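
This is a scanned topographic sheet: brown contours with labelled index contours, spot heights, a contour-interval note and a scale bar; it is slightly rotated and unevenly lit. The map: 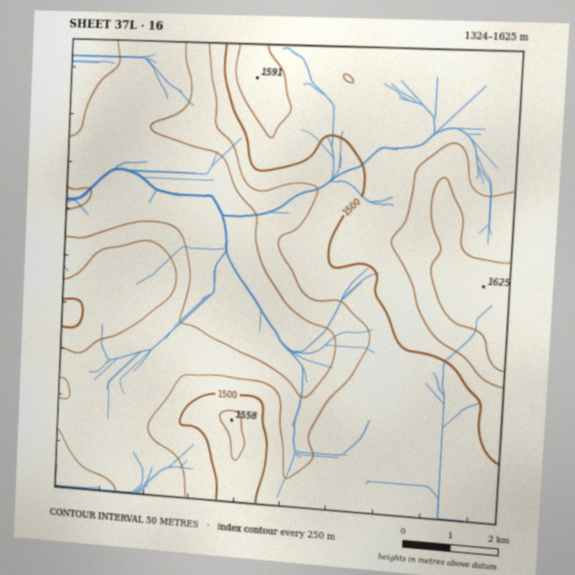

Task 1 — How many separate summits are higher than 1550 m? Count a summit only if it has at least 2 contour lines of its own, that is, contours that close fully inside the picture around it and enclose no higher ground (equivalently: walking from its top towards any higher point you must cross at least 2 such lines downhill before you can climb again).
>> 0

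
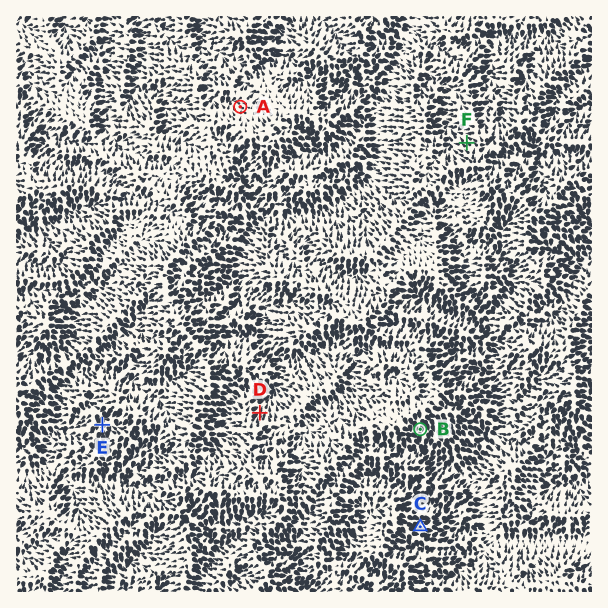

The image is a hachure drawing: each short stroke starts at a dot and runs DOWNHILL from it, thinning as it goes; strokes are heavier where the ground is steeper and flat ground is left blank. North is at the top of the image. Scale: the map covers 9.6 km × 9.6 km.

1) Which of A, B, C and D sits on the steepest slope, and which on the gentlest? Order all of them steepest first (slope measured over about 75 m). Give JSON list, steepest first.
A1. ["B", "C", "D", "A"]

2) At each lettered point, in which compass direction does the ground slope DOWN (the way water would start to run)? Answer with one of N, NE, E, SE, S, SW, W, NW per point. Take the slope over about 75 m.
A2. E SW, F NW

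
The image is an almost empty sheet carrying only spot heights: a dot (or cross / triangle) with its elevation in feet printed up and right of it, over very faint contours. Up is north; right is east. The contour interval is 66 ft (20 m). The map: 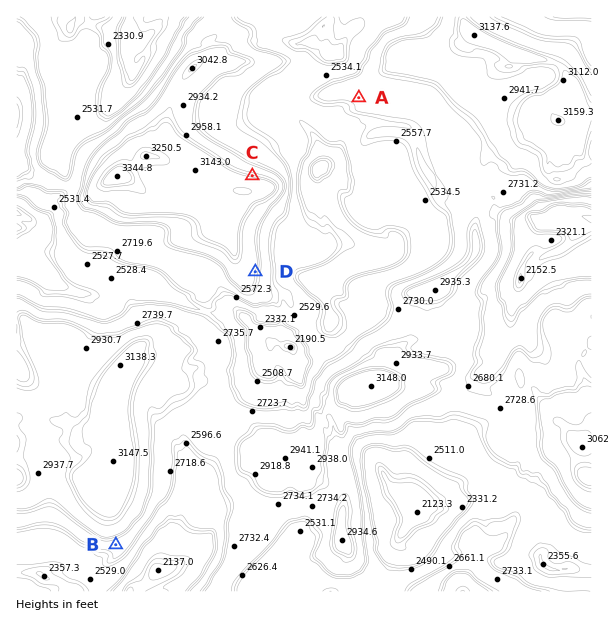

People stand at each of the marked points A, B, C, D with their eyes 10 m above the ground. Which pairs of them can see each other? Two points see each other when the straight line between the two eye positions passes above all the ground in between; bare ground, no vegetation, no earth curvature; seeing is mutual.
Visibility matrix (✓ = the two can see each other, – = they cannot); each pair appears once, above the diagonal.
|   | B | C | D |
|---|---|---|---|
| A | – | ✓ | ✓ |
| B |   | – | – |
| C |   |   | – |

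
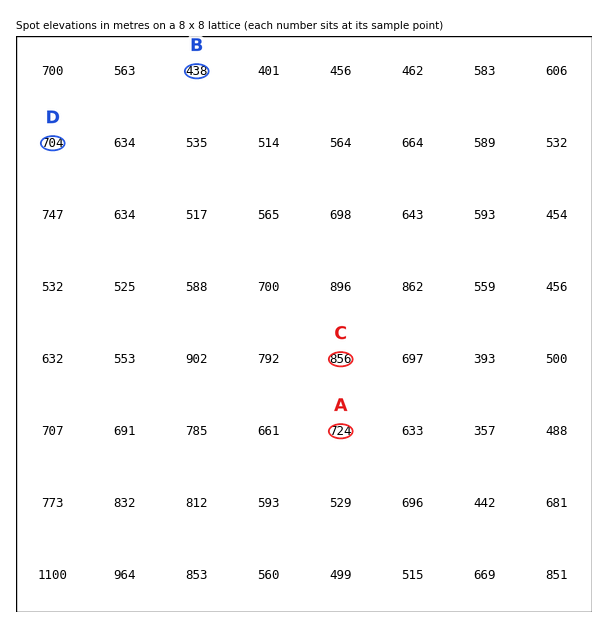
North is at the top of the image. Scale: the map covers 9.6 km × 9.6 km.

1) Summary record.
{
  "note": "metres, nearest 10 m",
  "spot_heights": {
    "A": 720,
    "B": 440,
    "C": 860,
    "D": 700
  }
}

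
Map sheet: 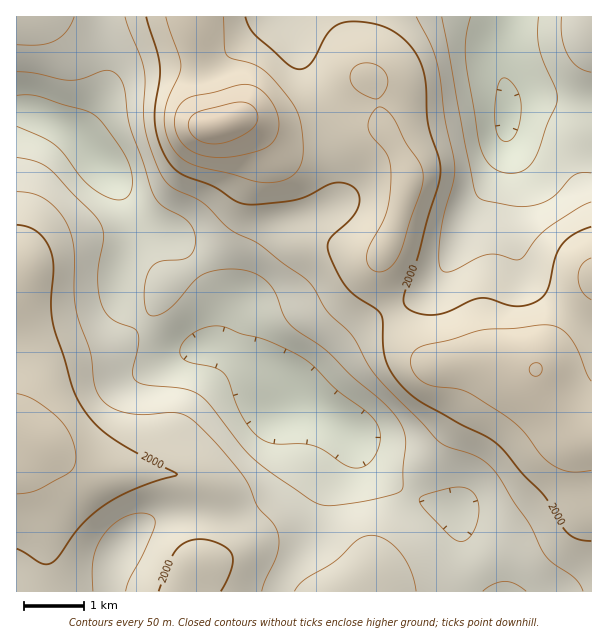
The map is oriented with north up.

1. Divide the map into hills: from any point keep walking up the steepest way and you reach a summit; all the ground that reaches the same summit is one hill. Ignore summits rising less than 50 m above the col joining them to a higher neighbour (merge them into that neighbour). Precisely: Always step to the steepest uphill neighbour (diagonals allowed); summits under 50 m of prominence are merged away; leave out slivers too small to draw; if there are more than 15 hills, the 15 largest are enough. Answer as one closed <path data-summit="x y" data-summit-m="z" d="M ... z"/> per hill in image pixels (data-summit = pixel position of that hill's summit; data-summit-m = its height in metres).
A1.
<path data-summit="218 125" data-summit-m="2182" d="M507 16l-405 0 1 23 3 14 0 31-3 11-21 37 0 6 33 42 17 36 0 18-12 36 0 23 8 16 22 21 23 14 12 5 30-1 57 20 18 18 10 14 1-13 5-7 44-46 19-14 38-16 18-10 13-13 13-23 21-48 22-33 10-21 4-54-6-28-2-23 8-27z"/><path data-summit="36 441" data-summit-m="2068" d="M26 110l-10 1 0 480 470 1-18-32-12-50-37-11-36-23-19-18-12-23-10-9-37-22-15-18-18-18-57-20-30 1-12-5-23-14-22-21-8-16 0-23 10-30 3-16-5-17-8-19-12-18-33-37-21-12z"/><path data-summit="536 369" data-summit-m="2101" d="M546 98l-24 0-9 4-5 5-3 42-5 16-10 20-18 25-18 42-16 29-13 13-12 7-26 11-30 16-51 52-5 7 0 14 41 25 10 9 12 23 19 18 36 23 38 11 11 50 8 18 12 14 104-1 0-486z"/><path data-summit="17 17" data-summit-m="1976" d="M101 16l-85 1 1 93 9 0 15 5 25 12 16 11 0-6 14-22 10-26 0-31z"/><path data-summit="591 17" data-summit-m="1947" d="M591 16l-83 1 0 7-8 27 0 12 9 43 4-4 9-4 24 0 35 6 11 0z"/>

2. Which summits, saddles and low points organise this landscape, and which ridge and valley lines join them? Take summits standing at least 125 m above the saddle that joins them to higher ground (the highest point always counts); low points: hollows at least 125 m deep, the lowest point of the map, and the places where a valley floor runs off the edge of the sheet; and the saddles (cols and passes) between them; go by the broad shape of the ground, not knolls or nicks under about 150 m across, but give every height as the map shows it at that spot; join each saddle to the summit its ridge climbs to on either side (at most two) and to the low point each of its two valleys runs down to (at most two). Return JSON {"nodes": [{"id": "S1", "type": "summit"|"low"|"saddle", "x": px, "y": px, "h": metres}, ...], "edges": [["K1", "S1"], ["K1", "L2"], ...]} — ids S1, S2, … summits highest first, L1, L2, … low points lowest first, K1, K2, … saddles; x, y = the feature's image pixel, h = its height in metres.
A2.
{"nodes": [
{"id": "S1", "type": "summit", "x": 219, "y": 125, "h": 2182},
{"id": "S2", "type": "summit", "x": 36, "y": 441, "h": 2068},
{"id": "L1", "type": "low", "x": 507, "y": 117, "h": 1790},
{"id": "L2", "type": "low", "x": 305, "y": 404, "h": 1805},
{"id": "K1", "type": "saddle", "x": 393, "y": 309, "h": 2006},
{"id": "K2", "type": "saddle", "x": 471, "y": 570, "h": 1910}],
"edges": [["K1", "S1"], ["K1", "L1"], ["K1", "L2"], ["K2", "S1"], ["K2", "S2"], ["K2", "L2"]]}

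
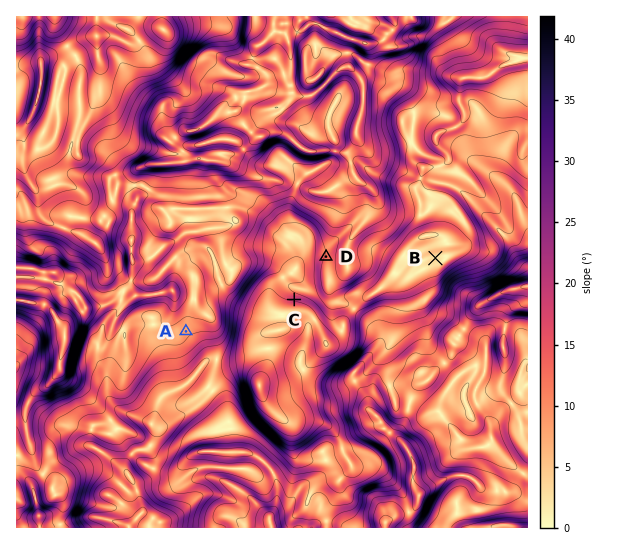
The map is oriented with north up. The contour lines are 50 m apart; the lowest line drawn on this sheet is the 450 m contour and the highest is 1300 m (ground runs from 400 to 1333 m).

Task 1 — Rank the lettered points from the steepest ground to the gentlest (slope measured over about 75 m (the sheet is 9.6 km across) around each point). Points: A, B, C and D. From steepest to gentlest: C D A B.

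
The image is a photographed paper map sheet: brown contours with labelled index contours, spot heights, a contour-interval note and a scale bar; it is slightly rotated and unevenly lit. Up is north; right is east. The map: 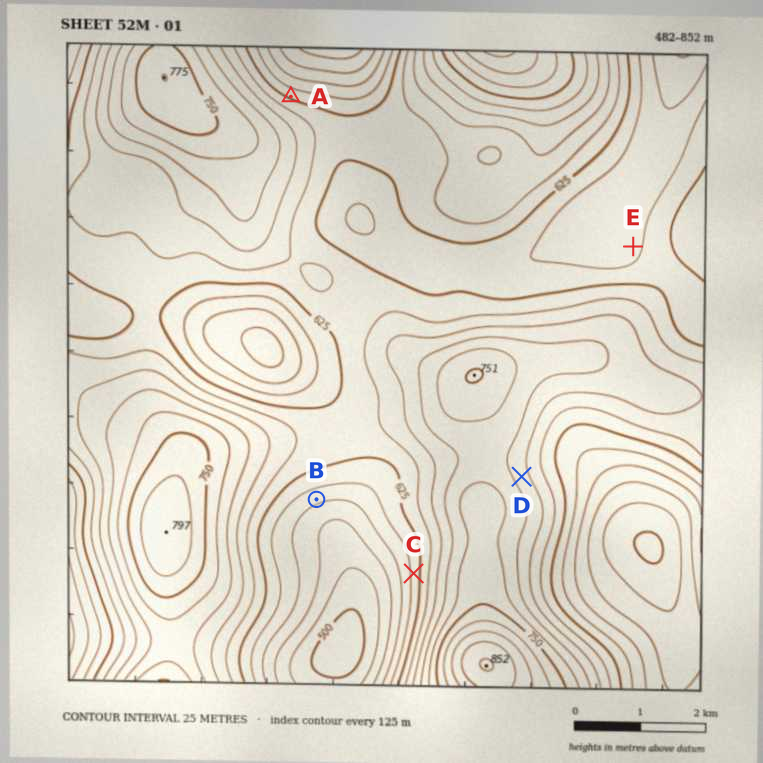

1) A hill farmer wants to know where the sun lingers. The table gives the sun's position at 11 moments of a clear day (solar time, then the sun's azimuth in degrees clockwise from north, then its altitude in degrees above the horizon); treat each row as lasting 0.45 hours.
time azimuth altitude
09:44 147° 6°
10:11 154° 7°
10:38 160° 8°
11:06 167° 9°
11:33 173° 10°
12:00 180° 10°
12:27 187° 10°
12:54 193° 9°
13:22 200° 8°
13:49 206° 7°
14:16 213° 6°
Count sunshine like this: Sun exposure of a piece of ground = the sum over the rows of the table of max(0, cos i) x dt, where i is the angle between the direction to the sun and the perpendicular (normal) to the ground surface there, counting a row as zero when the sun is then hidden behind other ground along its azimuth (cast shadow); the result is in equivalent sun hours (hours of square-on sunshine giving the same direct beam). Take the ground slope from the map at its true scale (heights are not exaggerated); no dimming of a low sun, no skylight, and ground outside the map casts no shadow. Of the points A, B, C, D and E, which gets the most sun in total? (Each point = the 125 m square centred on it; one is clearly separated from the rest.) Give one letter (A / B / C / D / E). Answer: B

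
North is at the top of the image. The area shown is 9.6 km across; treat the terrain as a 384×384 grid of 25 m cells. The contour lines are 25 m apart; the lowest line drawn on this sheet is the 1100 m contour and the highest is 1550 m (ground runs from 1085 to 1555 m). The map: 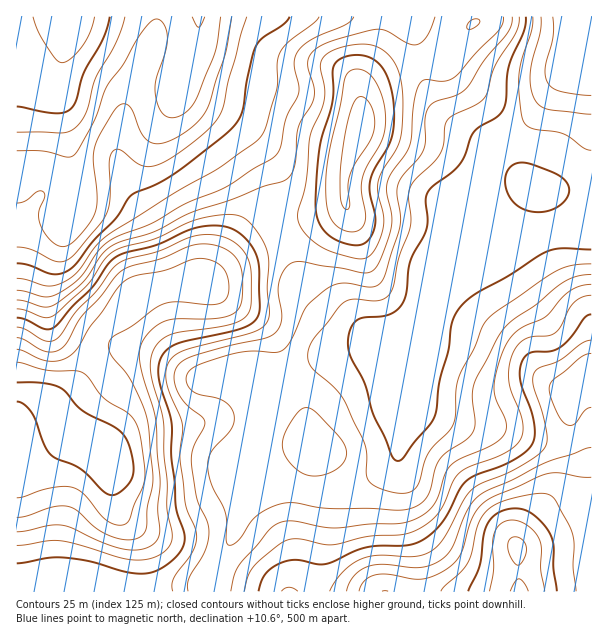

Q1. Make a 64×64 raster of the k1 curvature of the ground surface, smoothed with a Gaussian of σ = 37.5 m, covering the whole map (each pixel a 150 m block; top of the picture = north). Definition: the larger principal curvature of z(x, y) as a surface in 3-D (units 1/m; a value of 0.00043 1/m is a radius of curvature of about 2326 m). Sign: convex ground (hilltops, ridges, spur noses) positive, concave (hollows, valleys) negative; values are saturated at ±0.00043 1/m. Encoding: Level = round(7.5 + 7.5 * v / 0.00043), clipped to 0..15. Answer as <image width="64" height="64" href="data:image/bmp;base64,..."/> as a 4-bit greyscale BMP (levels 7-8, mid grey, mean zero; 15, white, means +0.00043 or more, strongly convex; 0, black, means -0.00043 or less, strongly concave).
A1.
<image width="64" height="64" href="data:image/bmp;base64,Qk12CAAAAAAAAHYAAAAoAAAAQAAAAEAAAAABAAQAAAAAAAAIAAATCwAAEwsAABAAAAAAAAAAAAAAABEREQAiIiIAMzMzAERERABVVVUAZmZmAHd3dwCIiIgAmZmZAKqqqgC7u7sAzMzMAN3d3QDu7u4A////AId3eHh3iHibuoVGZ4iau7qZq83v/////typib3dqZiIh3d3h3eIiJu6hVeJmqu7qZmqvO7t3czMzLmJveynd3iId3d3d4iZqrqXeIqru7upiZq83LqpiIiauprO7JZnd5h3d3d3iaqruqmZmZmZq6mZmau7qYh2Znmqq87sl3d3mHZnd3iKvMzMy6mYh4mqqpmYmqqYiIdmZ5q83+ypmIiYd3iJmaze7u7dyodmeKq6mIiJmZiImZh3mrzv7cupiKmIiaq7zv/+7czLl3eJq7qId4iZh3iaqpmazv/cupmIqZmZmrzv7dy6mruoiJqrqYd3eImHZ4mqqqze/cqpiIepmIiJm+7Luph3iamZmqqod3d4iIdmZ4iZvN7typiIiKmYh3eM7bu6l2ZomIeImph3d3iIh3ZVV4m83N3bmIiZqph3d5zcu8uYdmeId3iImYd4iIiHZURGm8y6ve26mqqqqYiInMy93LmId3eHh3d5iIiJmYdmVVi8y6ib3ty7qpqqmZmsy87sqZh3d3eHd3mZmZmZdmZni83Kl3m97cqYiaqqmavL3+uId2ZneIeIiqqZqph2Znis3LmGZ4vMuYeImaqqq7vf2WZmZWd4iImau7u6qHZniry6mHZmebypiIiJmaq7u87ZZmZmZ3iIiqvMy7uph3iau6mHdmZ4q6mIiIiJmry6ztl3eId3iIiaq7uqqqmYiJmZmIh2ZmisuZiIiIiazLrO2pmqqpmYiImrupmZiIh3iIiImHZVaKzLmIeIiau6mr7rq7zMy6iIiJu5iZh3d3d3Z4mZhlVXrduXd4iaq6mJvuu7vN3cuYh3m7mJmHd3d3ZmeZmHZVet64Z3iaqql3i+66qqq7uod3ebuYiZd3d3d2d4mZh3Z77rdpmruql2aL/7h3Z4qpiId5upiJmHd3h3iImamZiJztuGvN3LmHd5z+pkM1eIiId4m6mImZiHiIiImaqqqqztzKje/u26iInf2mMiV4iHd3erqIiJiIiIiIiZqqqqzv3e283czduYic7aZDNXd3h3iLqXeIiIiIiIiJmZmqvf7N7+3Kic3ah5zcqGVWd3d3eLuXZ4iHiIiIh4iIiJq+65rO/rdnreuHm8y6h3d3dmaKy5ZniId3iIh3d4d3ms/ZZoz/tmae/Jiauqq6qYh3eKzKhmeId3d4iHd3iHiazsdVfP+neK79qZqpmrzLuoms3cmHeJhmd3eIiIiIiJrNyWV877mJrv/Lu6iJq8zdze/+ypiIh2Z4iIiIiZmZmqu5h4vuuZq9//3cuYiZq93v//26qZmGZnmZiIiJmZmZmZmZnN2oir3///7bqZqrze/+2pmaqYd3m7qYiIiZmYiIiJq83Jd5q9///+3Lu7zM3tuHZ4mqh3it26iIiIiIiHd4mrzblmiInO//7t3Mu7veyWVWeKmIed/rmIiIiIh3d4iavMuXd2Vq3v7u7cuqqs7JdmZomYeK/9mHeIiIiHd3iIm7uqh3ZFjP7d7t26mazduYh3iZh4z/t2d3iIiHd3eIiaqqqXZled/t3u/ty7vNzLqYiJmInv6WZnd4h3d3d4iZqYqpdmaL7+zM3v/t3czLupmZmZi//YZmd3iIh3d3iJmYeal1Vove2oibzu3MvLqpmZmaqs/8h3iIh4eId3eImYd5mYVGeb3KdlabzMu7qZiJmau77/yZmZiHd3d3d3iIh3mallZnm7qGZoq7u7upiImqu83//Lu6mYeIiIiIiIiHeJqXd2V6uod3iaqrzKmImqq73//sy7qYiIiIiIiIiIh4iamIdWq6mHiJmZq8upmaqqvv/8qpiHeIiIiImZmZiHiJqZh2asuYiIiIiJvLqZmZm//+l3dlVniHiIiZqqqZiImqqYd73KmIiIh3ebupiIib//x1ZmRGeIeIiZqqqqmZmamZh4zcmIiJmHd4mqmIeIz//XVWZVd4h4iJqqmZqqmZmZmIneuYiImZh3eJmYh3jP/+lUZ3eIiIiJmqmIiZmqqZmZmu64h4iaqYeIiIh3eL//+3eJmZmZiImZmIiIiJmZmZqr7ah3eImqmIiHiHeJrf/9maq7upmIiJmYiIh3mZmZqqztp3d4iaqpiHd4iJmc//+7u7u6mHd4mYiZmHeIiImZrO2nd3d3mqqYd3iJqZvv/8u6qZmIdmiZiJmZiHiIiIic7ah3d3Z5qph3eKqpm+//2qmHd4h3eJmZmaqZiId3ZozuuYh3ZniZmHeJqpiK7//al2ZneHeKuqmZmaqIh2ZVe+3JiHdmaJmZd4mYdnrv/9uYdmd4iavLqYiImZmHVmaL3cqXdmZ4mqmIiIZUWe/+y6mIiImqvMqYd3h3qYdmd5vMy6hmZ3iaqYh3dlRa//3KqZqqq6qruYd3d3aph3eJq7u7qXZ3iau6h3d3ZYz/7LqZqru7qZqpdmZndqmIiJmau7y6d3eIm7qYiImazv/cuqmavNuYial2ZmZ3qYiZmZmrvMuXeIeKu5iZvN///cy6qZmr3aiJqXZmZmepmZiIeJq8zKiIdmm7qavO///czLqZmZre2ompd3d3d7qZiHd3mrvMuYh2aLuqq7zdy6vMupmZmc7sqaqIiIiIuph2ZmeJq7u6mHd4vLmZmZmYmru5iImZvO7cu6mZmIjKh3d2Z4mru7qYiInMuXd4iYh4q7l3eImrzv/uy6mYiMqHd3dmiaq7uoiIibyodmeIh3eaqXZniaq9///8uYiI"/>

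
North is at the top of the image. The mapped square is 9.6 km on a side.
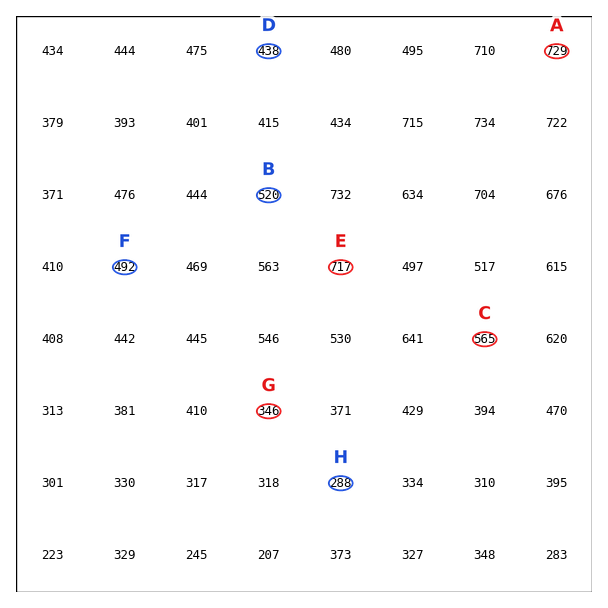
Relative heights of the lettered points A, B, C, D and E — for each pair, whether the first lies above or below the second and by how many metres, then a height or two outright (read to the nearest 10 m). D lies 290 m below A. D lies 280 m below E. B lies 210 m below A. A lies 170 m above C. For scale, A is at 730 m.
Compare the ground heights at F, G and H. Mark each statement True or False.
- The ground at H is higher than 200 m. True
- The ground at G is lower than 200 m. False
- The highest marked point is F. True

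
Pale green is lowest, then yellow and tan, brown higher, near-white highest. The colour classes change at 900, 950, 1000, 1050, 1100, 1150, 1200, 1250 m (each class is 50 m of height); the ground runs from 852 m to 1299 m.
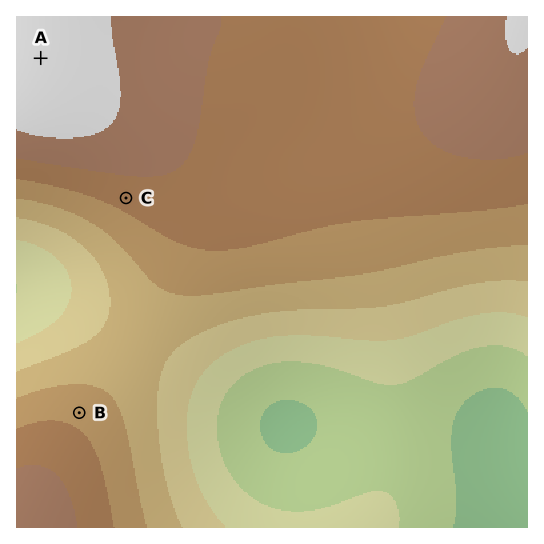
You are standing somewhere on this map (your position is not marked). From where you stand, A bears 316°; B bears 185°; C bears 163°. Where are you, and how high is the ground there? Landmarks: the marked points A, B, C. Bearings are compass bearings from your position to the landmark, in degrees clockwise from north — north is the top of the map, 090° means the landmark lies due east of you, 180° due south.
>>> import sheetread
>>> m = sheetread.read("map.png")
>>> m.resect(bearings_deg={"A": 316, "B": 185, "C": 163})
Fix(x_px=104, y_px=124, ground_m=1250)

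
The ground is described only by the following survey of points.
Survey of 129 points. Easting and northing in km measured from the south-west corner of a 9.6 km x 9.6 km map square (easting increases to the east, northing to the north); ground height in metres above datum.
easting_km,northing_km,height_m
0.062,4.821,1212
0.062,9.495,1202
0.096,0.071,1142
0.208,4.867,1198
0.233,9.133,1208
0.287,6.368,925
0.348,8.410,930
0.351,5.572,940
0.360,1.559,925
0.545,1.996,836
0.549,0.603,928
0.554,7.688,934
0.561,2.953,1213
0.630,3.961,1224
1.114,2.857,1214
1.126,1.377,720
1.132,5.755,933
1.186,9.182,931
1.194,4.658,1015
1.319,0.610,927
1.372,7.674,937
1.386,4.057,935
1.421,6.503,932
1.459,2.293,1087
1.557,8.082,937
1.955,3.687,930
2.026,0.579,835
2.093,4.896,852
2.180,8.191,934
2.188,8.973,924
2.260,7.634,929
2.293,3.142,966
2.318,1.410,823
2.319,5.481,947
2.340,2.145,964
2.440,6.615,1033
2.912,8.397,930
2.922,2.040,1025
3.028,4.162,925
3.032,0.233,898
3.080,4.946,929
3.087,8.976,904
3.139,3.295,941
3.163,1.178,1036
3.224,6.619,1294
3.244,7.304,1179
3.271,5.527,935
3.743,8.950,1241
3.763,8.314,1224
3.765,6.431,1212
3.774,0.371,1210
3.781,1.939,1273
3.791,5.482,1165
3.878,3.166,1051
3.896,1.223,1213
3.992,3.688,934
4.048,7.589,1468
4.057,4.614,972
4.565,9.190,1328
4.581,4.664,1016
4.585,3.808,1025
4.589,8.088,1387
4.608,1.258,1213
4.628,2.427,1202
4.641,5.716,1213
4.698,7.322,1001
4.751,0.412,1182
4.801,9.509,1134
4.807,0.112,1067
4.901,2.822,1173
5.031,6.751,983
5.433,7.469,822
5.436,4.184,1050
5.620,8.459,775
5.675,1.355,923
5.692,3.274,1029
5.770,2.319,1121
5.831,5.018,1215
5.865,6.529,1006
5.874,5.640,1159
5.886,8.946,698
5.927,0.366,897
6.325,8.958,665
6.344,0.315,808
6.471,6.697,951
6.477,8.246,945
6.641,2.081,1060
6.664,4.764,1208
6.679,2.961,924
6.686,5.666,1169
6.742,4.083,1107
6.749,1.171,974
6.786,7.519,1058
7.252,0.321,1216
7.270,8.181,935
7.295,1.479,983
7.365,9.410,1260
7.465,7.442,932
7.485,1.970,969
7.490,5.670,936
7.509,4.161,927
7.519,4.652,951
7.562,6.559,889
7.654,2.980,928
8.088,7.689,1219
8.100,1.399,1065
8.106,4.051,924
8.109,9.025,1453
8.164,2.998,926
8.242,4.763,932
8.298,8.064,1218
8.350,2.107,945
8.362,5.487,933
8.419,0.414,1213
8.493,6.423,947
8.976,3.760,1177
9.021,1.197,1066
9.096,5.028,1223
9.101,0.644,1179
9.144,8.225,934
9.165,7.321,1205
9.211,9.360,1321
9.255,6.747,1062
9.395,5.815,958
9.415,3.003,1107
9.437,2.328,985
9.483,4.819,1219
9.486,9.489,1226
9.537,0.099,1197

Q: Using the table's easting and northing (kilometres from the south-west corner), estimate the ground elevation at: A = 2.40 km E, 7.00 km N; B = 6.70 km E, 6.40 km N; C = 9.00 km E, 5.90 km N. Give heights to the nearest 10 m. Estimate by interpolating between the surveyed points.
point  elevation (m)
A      940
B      1070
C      940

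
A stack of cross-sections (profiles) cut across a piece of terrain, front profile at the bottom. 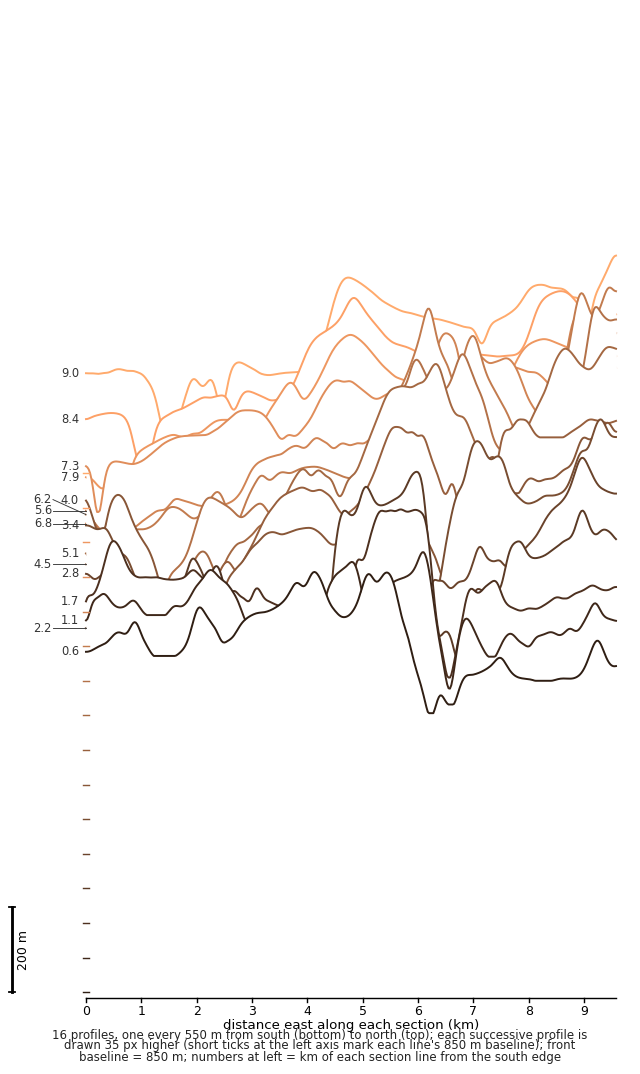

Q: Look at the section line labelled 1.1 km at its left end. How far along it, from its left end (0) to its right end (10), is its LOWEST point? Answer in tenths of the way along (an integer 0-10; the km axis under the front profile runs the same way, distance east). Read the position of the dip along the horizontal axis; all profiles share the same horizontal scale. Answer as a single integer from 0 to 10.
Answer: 7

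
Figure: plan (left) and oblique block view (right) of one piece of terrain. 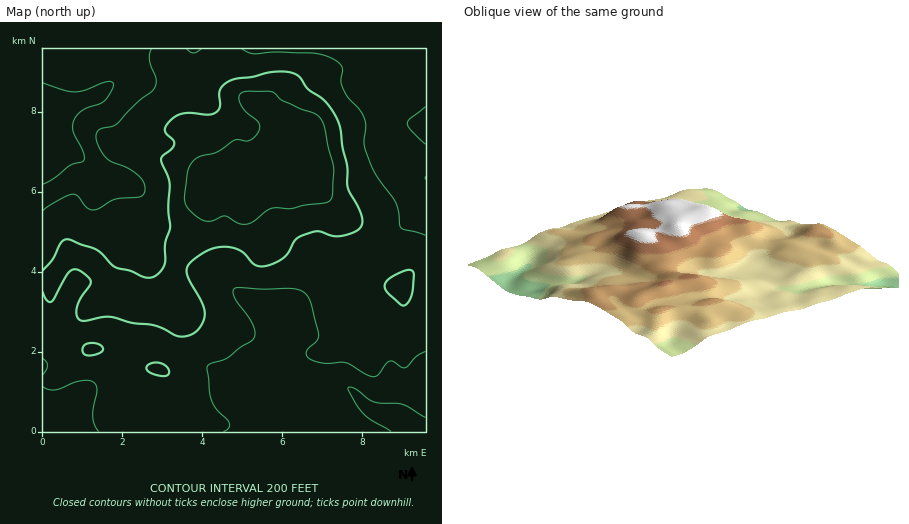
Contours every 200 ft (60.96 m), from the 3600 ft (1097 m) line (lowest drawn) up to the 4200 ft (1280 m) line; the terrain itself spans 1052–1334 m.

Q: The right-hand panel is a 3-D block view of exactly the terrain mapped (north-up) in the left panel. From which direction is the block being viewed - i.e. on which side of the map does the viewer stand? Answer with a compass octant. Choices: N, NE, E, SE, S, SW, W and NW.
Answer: SW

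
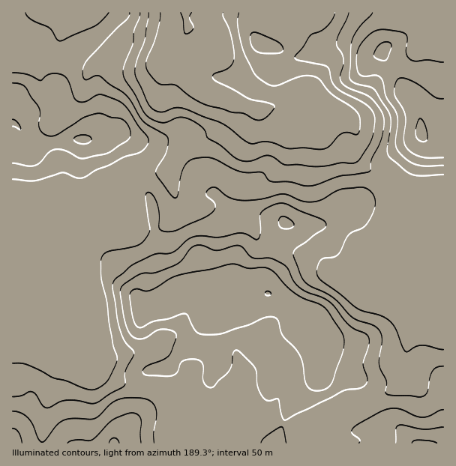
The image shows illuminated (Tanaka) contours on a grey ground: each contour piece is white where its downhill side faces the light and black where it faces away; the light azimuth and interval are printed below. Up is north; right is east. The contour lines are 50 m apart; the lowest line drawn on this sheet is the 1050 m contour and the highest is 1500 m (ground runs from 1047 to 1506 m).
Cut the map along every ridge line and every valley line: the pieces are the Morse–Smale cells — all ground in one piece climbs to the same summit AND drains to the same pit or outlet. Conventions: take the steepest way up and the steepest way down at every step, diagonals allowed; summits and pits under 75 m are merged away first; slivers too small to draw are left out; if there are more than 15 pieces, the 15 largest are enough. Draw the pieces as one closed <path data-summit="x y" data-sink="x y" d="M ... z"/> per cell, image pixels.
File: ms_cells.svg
<path data-summit="268 293" data-sink="186 13" d="M117 181l-13 12-6 17-9 9-13 6-7 11-4 15 0 11 3 9 0 35 23 54 14 15 26 11 27 2 30 8 38 31-14 17 107 0 7-20 11-12 12-6 11-1 20-9 17-10 10-9 3-6-3-11 0-14 7-23 1-17-5-6-8-4-8-9 0-11 13-30-1-17-10 24-9 8-9 5-17 19-3 0-21-9-15-11-26-13-36-10-13-20-15-3-17-11-26 2-7-2-4-5-3 11-11 12-9 3-21-2-7-5-10-14z"/><path data-summit="114 443" data-sink="186 13" d="M280 12l-267 0-1 38 25 7 15-5 6-7 5 6 26 15 6-1 5-5 8-1 24 9 14 0 24-12-6 13-1 32 12 30 6 9 7 4-8 7-11 21-24 0-15-4-9 5-3 7-2 21 2 9 12 14 14 5 16-1 13-11 5-14 4 5 7 2 26-2 17 11 15 3 13 20 36 10 26 13 15 11 21 9 3 0 17-19 9-5 9-8 10-24 1 17-13 30 0 11 8 9 10 5 11 1 9-3 6-9 2-27-12-26-19-15-2-5-1-21-5-8-13-13-17-3-15-13-3-7 3-18-2-7-6-7-11-6-17-2-19-9-11-2-10-24 0-7 11-20 1-12-7-19z"/><path data-summit="421 132" data-sink="186 13" d="M443 12l-162 1 11 25-1 12-11 20 1 10 9 19 30 13 20 3 12 9 4 10-3 12 1 9 17 17 17 3 10 8 8 13 1 21 4 7 10 7 23-5z"/><path data-summit="82 140" data-sink="186 13" d="M58 45l-6 7-15 5-8-1-11-6-6 1 1 169 12 0 10 3 16-2 29 2 9-4 9-9 6-17 15-14 4-7 7-4 15 4 24 0 11-21 8-7-7-4-6-9-12-30 0-21 4-22-21 10-14 0-24-9-8 1-5 5-6 1-26-15z"/><path data-summit="114 443" data-sink="186 13" d="M25 220l-13 0 0 223 199 1 6-6 9-11-38-31-30-8-27-2-23-9-10-9-12-17-18-45 0-35-3-9 0-11 4-15 9-12-8-3-35 2z"/><path data-summit="420 443" data-sink="186 13" d="M443 227l-7 0-13 5 5 5 12 26 0 22-4 10-4 4-9 3-12-1 4 5 0 7-8 33 0 14 3 7-1 6-12 13-17 10-20 9-11 1-12 6-11 12-6 11 0 9 124-1z"/>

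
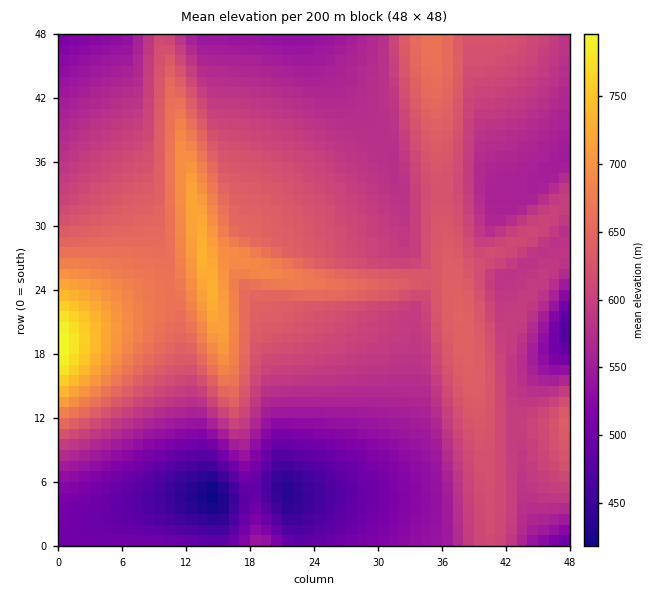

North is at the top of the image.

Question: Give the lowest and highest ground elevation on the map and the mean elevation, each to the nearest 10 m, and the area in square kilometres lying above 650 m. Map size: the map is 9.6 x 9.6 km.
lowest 420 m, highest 800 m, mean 590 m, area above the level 14.1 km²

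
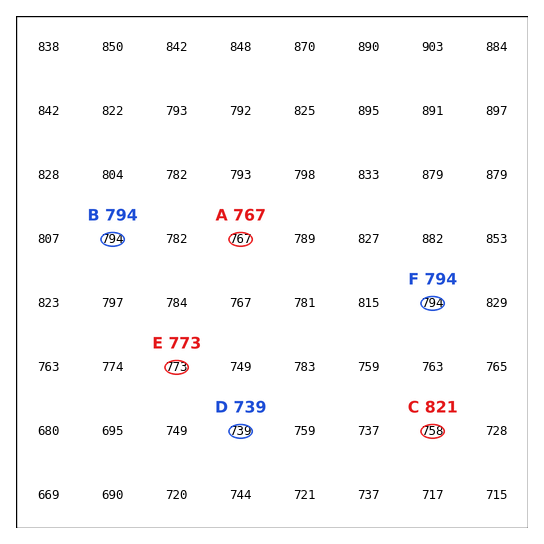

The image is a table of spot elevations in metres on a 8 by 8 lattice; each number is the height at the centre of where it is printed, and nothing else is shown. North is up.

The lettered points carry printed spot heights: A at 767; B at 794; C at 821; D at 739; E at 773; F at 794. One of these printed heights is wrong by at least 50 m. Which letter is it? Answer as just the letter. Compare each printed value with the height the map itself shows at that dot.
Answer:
C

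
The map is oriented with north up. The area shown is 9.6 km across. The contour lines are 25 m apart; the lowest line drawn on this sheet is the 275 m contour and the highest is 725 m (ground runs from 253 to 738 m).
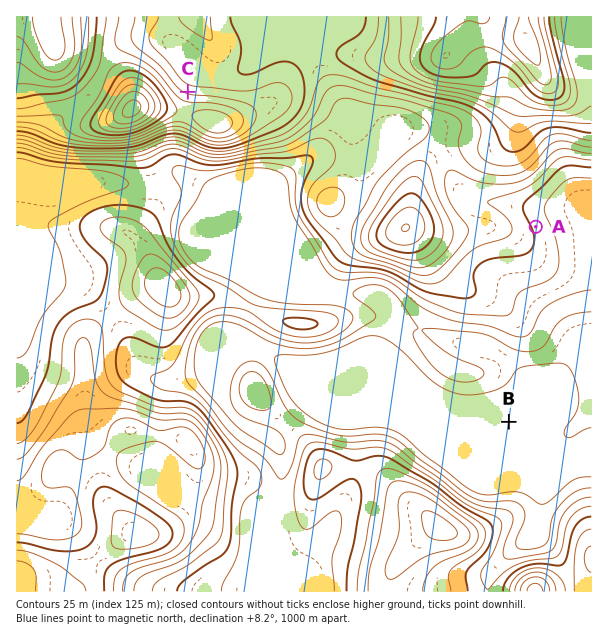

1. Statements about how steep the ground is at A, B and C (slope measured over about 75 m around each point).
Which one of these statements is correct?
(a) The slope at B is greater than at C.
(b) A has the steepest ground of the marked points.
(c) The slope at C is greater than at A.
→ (c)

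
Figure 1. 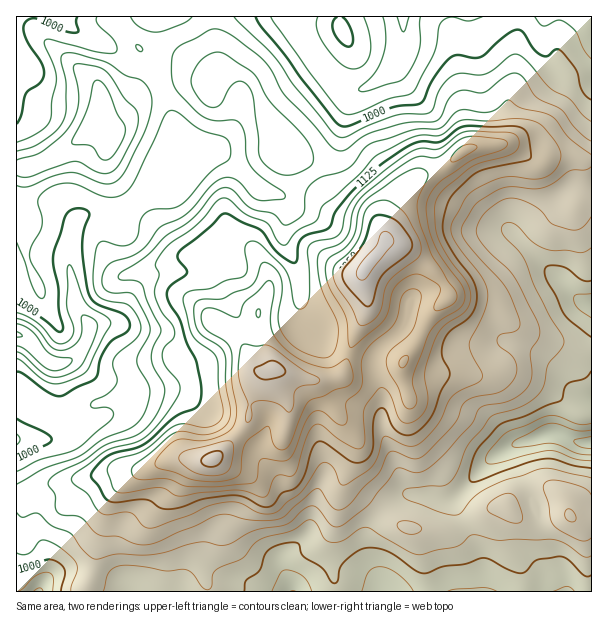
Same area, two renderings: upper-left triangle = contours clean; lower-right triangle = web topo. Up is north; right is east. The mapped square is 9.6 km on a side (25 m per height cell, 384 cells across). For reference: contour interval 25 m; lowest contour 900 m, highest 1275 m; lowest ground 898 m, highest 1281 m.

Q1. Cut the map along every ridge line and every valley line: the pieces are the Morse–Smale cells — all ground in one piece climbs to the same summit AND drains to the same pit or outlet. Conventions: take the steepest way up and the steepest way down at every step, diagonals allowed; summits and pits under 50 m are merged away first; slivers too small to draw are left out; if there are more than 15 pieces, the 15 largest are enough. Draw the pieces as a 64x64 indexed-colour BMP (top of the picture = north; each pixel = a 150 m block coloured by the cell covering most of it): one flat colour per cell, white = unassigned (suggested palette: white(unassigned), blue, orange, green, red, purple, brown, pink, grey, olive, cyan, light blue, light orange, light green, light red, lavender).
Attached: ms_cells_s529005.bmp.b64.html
<image width="64" height="64" href="data:image/bmp;base64,Qk12CAAAAAAAAHYAAAAoAAAAQAAAAEAAAAABAAQAAAAAAAAIAAATCwAAEwsAABAAAAAAAAAA////ALR3HwAOf/8ALKAsACgn1gC9Z5QAS1aMAMJ34wB/f38AIr28AM++FwDox64AeLv/AIrfmACWmP8A1bDFAKqu7u7//0RERERERERERERERERERmZmZmZmZmZmZmZmqqru7v/0RERERERERERERERERERmZmZmZmZmZmZmZmaqqqruRERERERERERERERERERERGZmZmZmZmZmZmZmZqqqqqqkRERERERERERERERERERGZmZmZmZmZmZmZmZmqqqqqqREREREREREREREREREREZmZmZmZmZmZmZmZmaqqqqqpERERERERERERERERERERmZmZmZmZmZmZmZmZqqqqqqkRERERERERERERERERERGZmZmZmZmZmZmZmZmqqqqqqpERERERERERERERERERERmYREREWZmZmZmZmaqqqqqqkRERERERERERERERERERGERERERFmZhEREREaqqqqqqREREREREREREREREREREsRERERERERERERERqqqqqqqkREREREREREREREREREu7sREREREREREREREiKqqqqqREREREREREREREREREu7uxERERERERERERESIiIiqqqkREREREREREREREREu7u7ERERERERERERERIiIiIiIiIkRERERERERERERES7u7EREREREREREREREiIiIiIiIiIiRERERERERERERLu7sRERERERERERERESIiIiIiIiIiIiIiJERERERERES7uxERERERERERERERIiIiIiIiIiIiIiIiRERERERERLuxERERERERERERERGZmSIiIiIiIiIiIiIkRERERERLu7EREREREREREREREZmZIiIiIiIiIiIiIiREREREREu7sRERERERERERERERmZmSIiIiIiIiIiIiIkREREREu7uxERERERERERERERGZmZIiIiIiIiIiIiIiREREREu7u7EREREREREREREREZmZkiIiIiIiIiIiIiJERERES7u7sRERERERERERERERmZmSIiIiIiIiIiIiIiRERES7u7uxERERERERERERERGZmZIiIiIiIiIiIiIiJEREQru7uxEREREREREREREREZmZkiIiIiIiIiIiIiIiQiIiIru7ERERERERERERERERmZmSIiIiIiIiIiIiIiIiIiIiK7ERERERERERERERERGZmZmSIiIiIiIiIiIiIiIiIiIhEREREREREREREREREZmZmZkiIiIiIiIiIiIiIiIiJVERERURERERERERERERmZmZmSIiIiIiIiIiIiIiIiJVVRERVVERERERERERERGZmZmZIiIiIiIiIiIiIiIiJVVVERVVUREREREREREREZmZmZkiIiIiIiIiIiIiIiJVVVVRVVVVERERERERERERmZmZkiIiIiIiIiIiIiIiIlVVVVVVVVVRERERERERERGZmZmSIiIiIiIiIiIiIiIiVVVVVVVVVVUREREREREREZmZmSIiIiIiIiIiIiIiIiJVVVVVVVVVVRERERERERERmZmZIiIiIiIiIiIiIiIiIlVVVVVVVVVRERERERERERGZmZkiIiIiIiIiIiIiIiIlVVVVVVVVVVEREREREREREZmZmSIiIiIiIiIiIiIiIiVVVVVVVVVRERERERERERERmZmZIiIiIiIiIiIiIiIiJVVVVVVVVRERERERERERERGZmZkiIiIiIiIiIiIiIiJVVVVVVVVREREREREREREREZmZmSIiIiIiIiIiIiIiIlVVVVVVURERERERERERERERmZmZIiIiIiIiIiIiIiIiVVVVVVUxERERERERERERERGZmZlyIiIiIiIiIiIiIiJVVVVVUzEREREREREREREREZmZmXd3dyIiIiIiIiIiIlVVVTMzMRERERERERERERERd3d3d3d3ciIiIiIiIiIiVVVTMzMzERERERERERERERF3d3d3d3d3ciIiIiIiIlVVVTMzMzMxEREREREREREREXd3d3d3d3d3dyIiIiJVVVVVMzMzMzMRERERERERERERd3d3d3d3d3d3ciIiJVVVVVMzMzMzMzMRERERERERERGId3d3d3d3d3d3IiJVVVVVUzMzMzMzMzMREREREREREYiId3d3d3d3d3dyJVVVVVMzMzMzMzMzMzERERETMxMziIiId3d3d3d3d1VVVVVVMzMzMzMzMzMzMzEREzMzMzOIiIiHd3d3d3dVVVVVVVMzMzMzMzMzMzMzMzMzMzMzM4iIiIh3d3d3d1VVVVVVUzMzMzMzMzMzMzMzMzMzMzMziIiIiId3d3d1VVVVVVUzMzMzMzMzMzMzMzMzMzMzMzOIiIiIiHd3d3VVVVVVVTMzMzMzMzMzMzMzMzMzMzMzM4iIiIiIiHd3dVVVVVVTMzMzMzMzMzMzMzMzMzMzMzMziIiIiIiIh3dVVVVVVVMzMzMzMzMzMzMzMzMzMzMzMzOIiIiIiIiHd1VVVVVVMzMzMzMzMzMzMzMzMzMzMzMzM4iIiIiIiIh3VVVTVVMzMzMzMzMzMzMzMzMzMzMzMzMziIiIiIiIiHdVVTMzMzMzMzMzMzMzMzMzMzMzMzMzMzOIiIiIiIiIdzMzMzMzMzMzMzMzMzMzMzMzMzMzMzMzM4iIiIiIiIjdMzMzMzMzMzMzMzMzMzMzMzMzMzMzMzMziIiIiIzIjd0zMzMzMzMzMzMzMzMzMzMzMzMzMzMzMzOIiIiMzMzd3TMzMzMzMzMzMzMzMzMzMzMzMzMzMzMzM4iIjMzMwA3dMzMzMzMzMzMzMzMzMzMzMzMzMzMzMzMz"/>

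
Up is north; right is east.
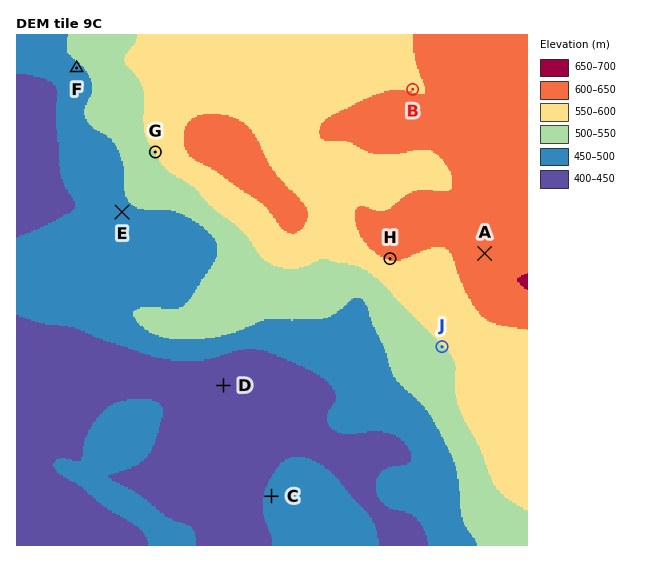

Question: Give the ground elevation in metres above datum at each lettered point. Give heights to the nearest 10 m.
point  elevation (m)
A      630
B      600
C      460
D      440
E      480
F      490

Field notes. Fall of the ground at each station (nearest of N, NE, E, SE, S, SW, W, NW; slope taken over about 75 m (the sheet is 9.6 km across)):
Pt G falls SW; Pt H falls S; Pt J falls SW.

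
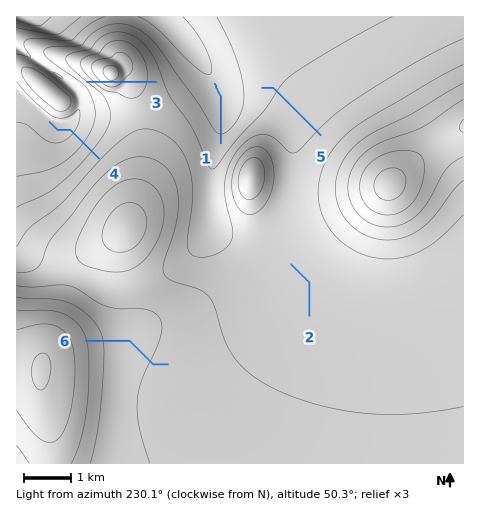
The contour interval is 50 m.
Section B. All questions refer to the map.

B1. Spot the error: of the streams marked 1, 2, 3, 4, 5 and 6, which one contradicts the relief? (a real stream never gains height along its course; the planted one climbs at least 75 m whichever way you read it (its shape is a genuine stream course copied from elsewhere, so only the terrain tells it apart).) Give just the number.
3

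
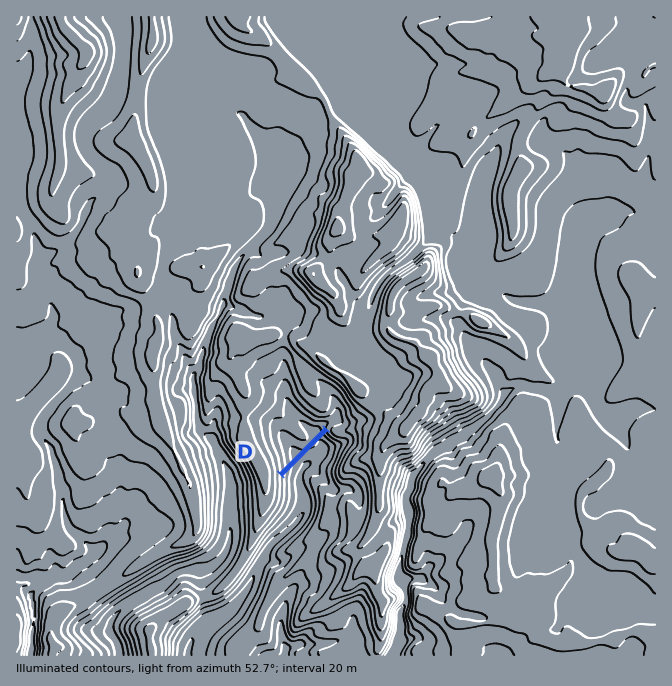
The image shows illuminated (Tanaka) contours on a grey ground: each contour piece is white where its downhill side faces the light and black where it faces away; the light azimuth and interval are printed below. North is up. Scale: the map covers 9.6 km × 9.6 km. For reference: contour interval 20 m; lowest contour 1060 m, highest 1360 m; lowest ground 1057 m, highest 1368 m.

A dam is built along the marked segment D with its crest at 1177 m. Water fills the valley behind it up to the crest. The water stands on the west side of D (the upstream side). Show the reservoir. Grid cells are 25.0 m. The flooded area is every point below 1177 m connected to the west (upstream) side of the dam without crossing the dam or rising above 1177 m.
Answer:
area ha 39.8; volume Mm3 6.41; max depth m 46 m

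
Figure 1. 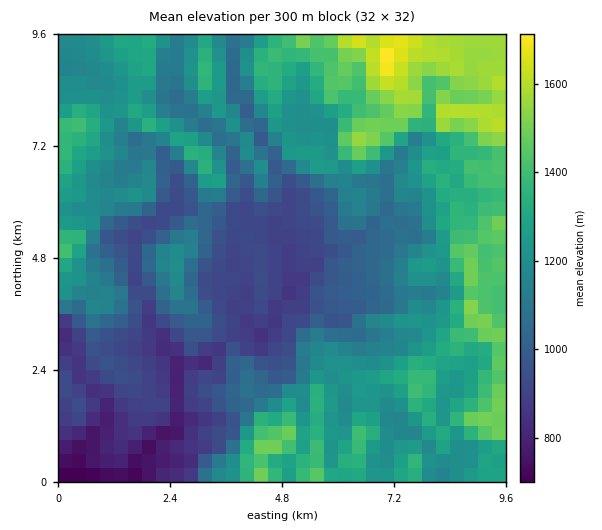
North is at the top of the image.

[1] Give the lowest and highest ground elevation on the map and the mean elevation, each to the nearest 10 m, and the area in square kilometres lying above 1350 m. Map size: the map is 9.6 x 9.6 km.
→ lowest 670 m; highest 1730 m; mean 1160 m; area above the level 19.4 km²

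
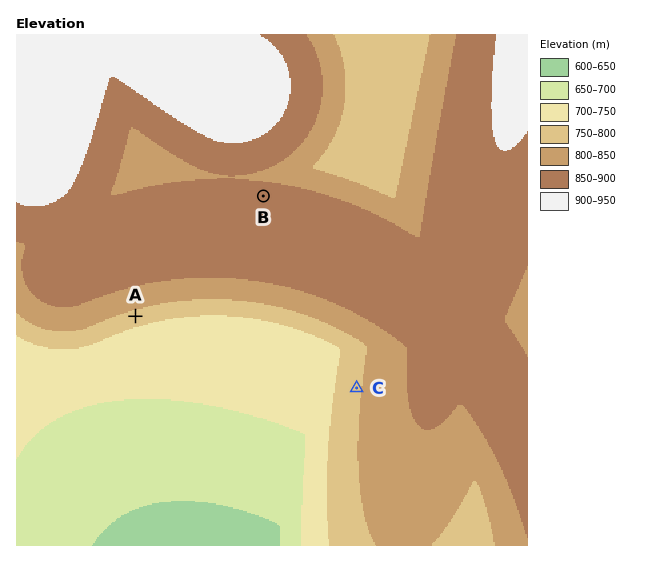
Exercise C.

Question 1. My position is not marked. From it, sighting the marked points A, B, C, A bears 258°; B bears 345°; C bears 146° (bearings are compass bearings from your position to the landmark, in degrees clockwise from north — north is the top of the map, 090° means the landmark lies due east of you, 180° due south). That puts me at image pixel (287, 284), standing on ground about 860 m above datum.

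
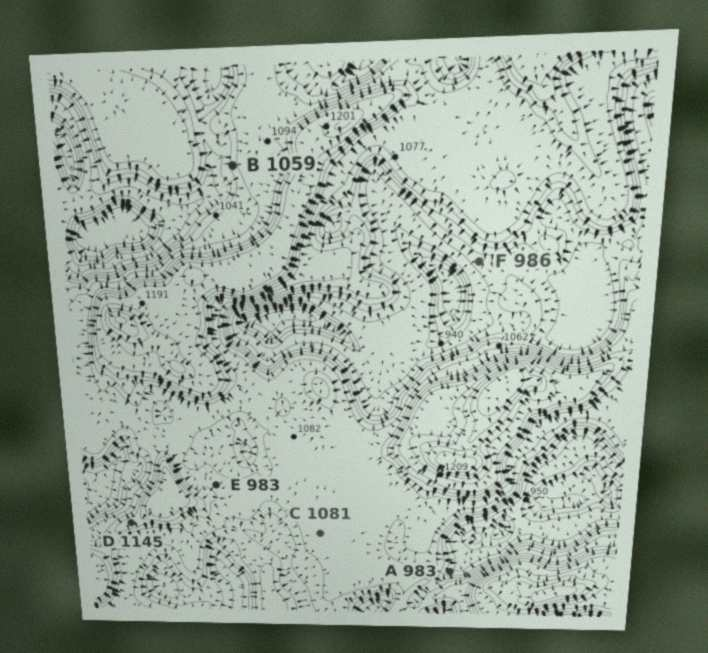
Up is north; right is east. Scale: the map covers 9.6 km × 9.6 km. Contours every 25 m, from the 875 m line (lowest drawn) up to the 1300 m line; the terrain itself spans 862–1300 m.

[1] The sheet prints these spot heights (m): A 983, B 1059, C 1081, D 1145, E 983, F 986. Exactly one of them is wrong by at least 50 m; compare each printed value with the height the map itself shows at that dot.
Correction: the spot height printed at E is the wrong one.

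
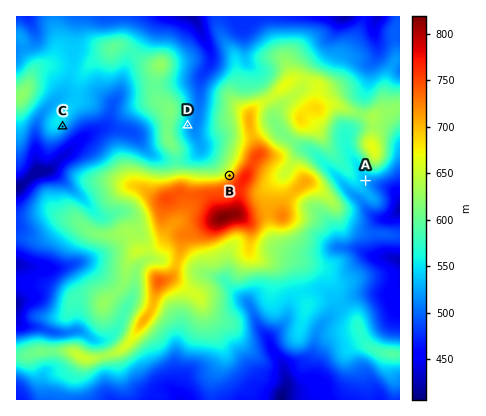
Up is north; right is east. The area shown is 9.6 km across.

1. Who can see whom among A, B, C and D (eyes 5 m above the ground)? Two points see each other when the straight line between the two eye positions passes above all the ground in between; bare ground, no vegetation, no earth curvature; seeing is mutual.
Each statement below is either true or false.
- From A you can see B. false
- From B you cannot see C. false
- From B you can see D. true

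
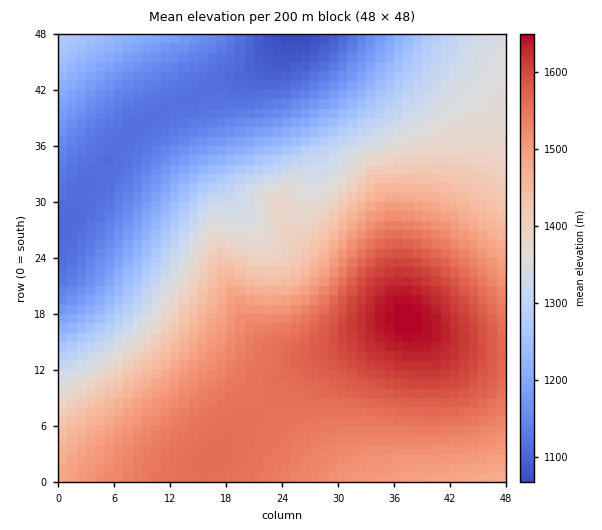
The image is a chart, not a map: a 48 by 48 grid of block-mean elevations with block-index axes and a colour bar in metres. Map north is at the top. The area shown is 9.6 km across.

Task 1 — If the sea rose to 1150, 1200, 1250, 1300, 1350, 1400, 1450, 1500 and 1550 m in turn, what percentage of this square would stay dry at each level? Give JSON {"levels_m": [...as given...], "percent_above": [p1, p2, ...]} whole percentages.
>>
{"levels_m": [1150, 1200, 1250, 1300, 1350, 1400, 1450, 1500, 1550], "percent_above": [86, 78, 73, 68, 61, 52, 45, 36, 21]}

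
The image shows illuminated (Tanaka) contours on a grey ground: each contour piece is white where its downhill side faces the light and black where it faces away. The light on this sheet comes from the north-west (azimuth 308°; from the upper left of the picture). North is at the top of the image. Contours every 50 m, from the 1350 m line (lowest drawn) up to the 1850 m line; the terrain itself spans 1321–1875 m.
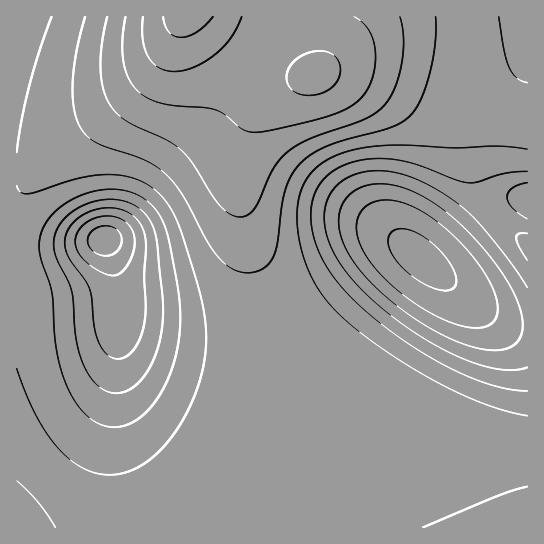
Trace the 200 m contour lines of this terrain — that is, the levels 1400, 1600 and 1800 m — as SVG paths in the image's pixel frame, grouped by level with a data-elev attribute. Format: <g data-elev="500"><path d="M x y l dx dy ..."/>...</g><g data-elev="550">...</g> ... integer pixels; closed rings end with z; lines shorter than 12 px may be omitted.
<g data-elev="1400"><path d="M469 327l-23-6-24-13-25-18-20-20-14-19-6-17 0-15 3-6 5-6 9-5 11-2 12 1 13 4 15 8 14 10 28 27 13 16 10 16 6 15 2 12-2 9-6 7-9 3z"/><path d="M111 275l-10-3-14-9-8-9-4-9 1-10 5-8 8-6 12-4 12-1 10 4 8 7 3 10 0 13-5 13-8 10z"/></g><g data-elev="1600"><path d="M17 481l21 21 17 25"/><path d="M527 416l-38-11-46-19-50-30-44-33-23-23-15-25-11-29-3-29 3-23 9-19 16-14 22-10 23-4 25-2 59 3 47-2 26 3"/><path d="M17 186l4 6 8 2 49-16 16-3 16 0 24 3 11 5 9 6 15 17 12 25 20 67 4 21 1 19-2 23-5 22-9 23-12 21-13 19-15 13-16 10-16 5-15 1-14-4-15-8-13-12-12-14-12-19-10-23-10-26"/><path d="M527 83l-10-5-8-12-5-16-5-33"/><path d="M52 17l-13 36-10 33-8 35-4 31"/></g><g data-elev="1800"><path d="M306 95l8 0 9-2 8-5 6-6 3-7 0-8-2-7-5-6-11-3-12 1-12 6-8 8-3 11 2 9 6 6z"/><path d="M143 17l0 22 5 18 5 6 6 5 15 4 9-1 11-4 21-13 16-16 11-21"/></g>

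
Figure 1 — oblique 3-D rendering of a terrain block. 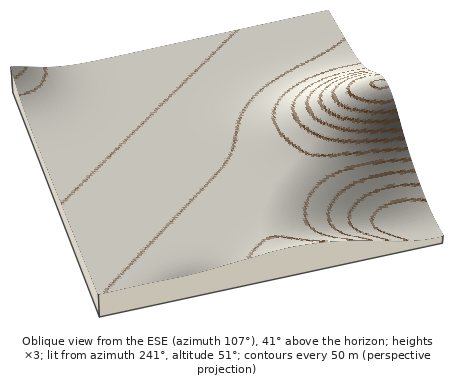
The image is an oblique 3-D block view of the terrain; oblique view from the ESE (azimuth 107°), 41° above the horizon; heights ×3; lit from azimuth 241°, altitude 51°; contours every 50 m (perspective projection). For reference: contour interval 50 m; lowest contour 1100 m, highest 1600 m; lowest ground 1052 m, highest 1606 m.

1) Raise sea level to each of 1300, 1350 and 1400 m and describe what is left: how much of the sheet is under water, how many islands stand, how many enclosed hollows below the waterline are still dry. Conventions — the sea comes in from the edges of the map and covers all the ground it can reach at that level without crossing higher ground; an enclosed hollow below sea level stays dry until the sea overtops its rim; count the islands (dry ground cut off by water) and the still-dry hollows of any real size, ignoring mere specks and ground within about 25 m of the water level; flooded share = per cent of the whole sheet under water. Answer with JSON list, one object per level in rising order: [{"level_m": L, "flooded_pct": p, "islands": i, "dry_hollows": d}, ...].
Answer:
[{"level_m": 1300, "flooded_pct": 88, "islands": 0, "dry_hollows": 0}, {"level_m": 1350, "flooded_pct": 93, "islands": 0, "dry_hollows": 0}, {"level_m": 1400, "flooded_pct": 95, "islands": 0, "dry_hollows": 0}]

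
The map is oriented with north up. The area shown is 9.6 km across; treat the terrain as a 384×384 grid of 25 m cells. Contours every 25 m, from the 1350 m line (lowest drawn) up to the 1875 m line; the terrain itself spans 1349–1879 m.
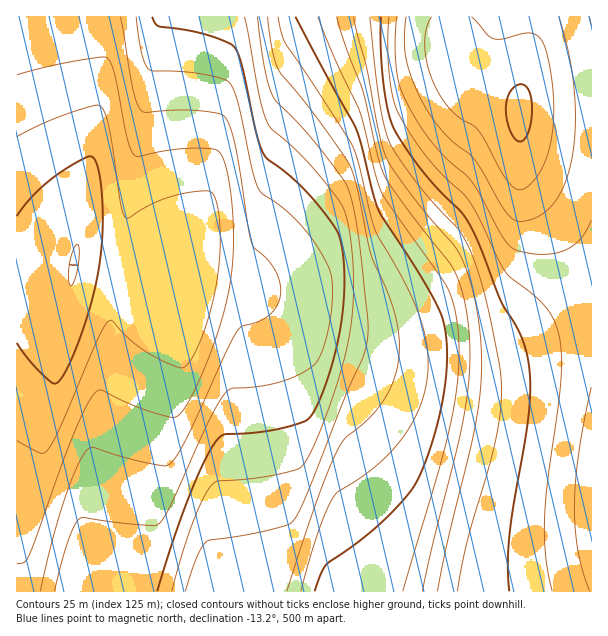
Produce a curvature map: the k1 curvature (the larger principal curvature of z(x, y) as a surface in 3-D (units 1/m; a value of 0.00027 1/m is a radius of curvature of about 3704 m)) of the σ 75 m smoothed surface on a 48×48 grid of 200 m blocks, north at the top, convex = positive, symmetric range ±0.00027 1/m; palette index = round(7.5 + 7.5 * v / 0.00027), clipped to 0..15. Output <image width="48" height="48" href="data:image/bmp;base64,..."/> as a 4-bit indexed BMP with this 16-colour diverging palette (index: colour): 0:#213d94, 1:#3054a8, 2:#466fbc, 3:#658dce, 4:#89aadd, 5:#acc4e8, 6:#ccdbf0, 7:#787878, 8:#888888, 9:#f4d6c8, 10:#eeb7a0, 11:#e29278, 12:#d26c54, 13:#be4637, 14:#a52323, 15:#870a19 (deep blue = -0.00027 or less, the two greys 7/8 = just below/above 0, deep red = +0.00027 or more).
<image width="48" height="48" href="data:image/bmp;base64,Qk32BAAAAAAAAHYAAAAoAAAAMAAAADAAAAABAAQAAAAAAIAEAAATCwAAEwsAABAAAAAAAAAAlD0hAKhUMAC8b0YAzo1lAN2qiQDoxKwA8NvMAHh4eACIiIgAyNb0AKC37gB4kuIAVGzSADdGvgAjI6UAGQqHAIie6IiIiIr9iIiIiO+IiIiIitqIiIiIiIiO+IiIiIn+iIiIiN+YiIiIitqIiIiIiIiM+YiIiInviIiIiL+oiIiIisuIiIiIiIiL+oiIiIjfmIiIiK+4iIiIicyIiIiIiIiK+4iIiIjPqIiIiJ/IiIiIicyIiIiIiIiJ/IiIiIi/uIiIiI/YiIiIiL2YiIiIiIiJ/YiIiIivyIiIiI/4iIiIiL2YiIiIiIiI74iIiIif2IiIiI34iIiIiK2oiIiIiIiI35iIiIie6IiIiIz5iIiIiKy4iIiIiIiIz6iIiIiN+YiIiIr6iIiIiJy4iIiIiIiIv7iIiIiM+YiIiIn7iIiHd5zIiIiIiIiIr8iIiIiL+oiIiIj9iIiHd4vJiIiIiIiIn9iIiIiK/IiIiHj+iIiHd4vZh3d4iIiIjuiIiIiJ/Yd3d3jvh3h3d4rah3d4iIiIjfmIiHd57od3d3fPl3d3d3rbh3eIiIiIjPmIh3d434d3d3e/p3d3d3nLiIiIiIh3e/qHd3d4z5d3d3eft3d3d3nMiIiIiIh3evuHd3d3v6d3d3ePx3d3d3nNmIiIiIh3ef2Hd3d3r7d3d3eP6Hd3d3i9mIiIiIh3eO6Hd3d3n8d3d3d++Hd3d3i9qIiIiIh3eN+Hd3d3nuh3d3d8+Hd3d3etuIiIiIh3d8+Xd3d3jvh3d3d7+Xd3dnetyIiIiIh3d7+nd3d3ffl3d3d6+nd3dmetyYiIiIh3d6+3d3d3fPp3d3d4/Hd4dmec2YiIiIh3d5/Id3d3e/t3d3d4/Xd4hmec6pmIiIh3d4/Yd3d3evx3d3d37od4h3ec65mYiIh3d47od3d3ef13d3d334eIh3eL65mZiIh3d335d3d3eO6Hd3d3v5eIh3eL7JmZiIh3d3z5d3d3eN+Hd3d3r6iIiHeL7ZmZiIh3d3v6d3d3d8+Xd3d3n7iIiHeL7qmZiIh3d3n8d3d3d7+nd3d3j9iIiHeK3qmZiIiHd3n9h3d3d6+3d3d3fuiIiYiK37mZiIiHd3juh3d3d5/Hd3d3ffiImYiK38mZiIiId3jfh3d3d47od3d3fPmImZiazsmZiIiId3fPl3d3d43od3d3evqJmZiaztmYiIiId3e/p3d3d3z5d3d3efuJmqmavtmYiIiIh3evt3d3d3v6d3eHef2JmqmaveqYiIiIh3ef2Hd3d3r7d4iIiP6ZqqmZveqYiIiIh3eO6Hd3d3n8iIiIiO+ZqrqZrOqIiIiIiHeN+Ih3d3ntiIiIiN+pqrqZrOuIiIiIiHeM+YiIh3jeiIiIiM+6q7qZq9yIiIiIiIeL+oiIiIjOiIiIiL/Kq7qZm9yIiIiIiIiK+4iIiIi/mIiIiK/qq7uZms2IiIiIiIiJ/IiIiIivqIiIiZ/6u7uZmc2YiIiIiIiJ/YiIiIieuIiIiZ/7u7qZmb2YiIiIiIiI7oiIiIieyIiImZ77u7qZiL2oiIiIiIiI35iIiIiN2IiImZ38q6qYiK24iIiIiIiIz6iIiIiM6IiImZz9qqqYiKy4iA=="/>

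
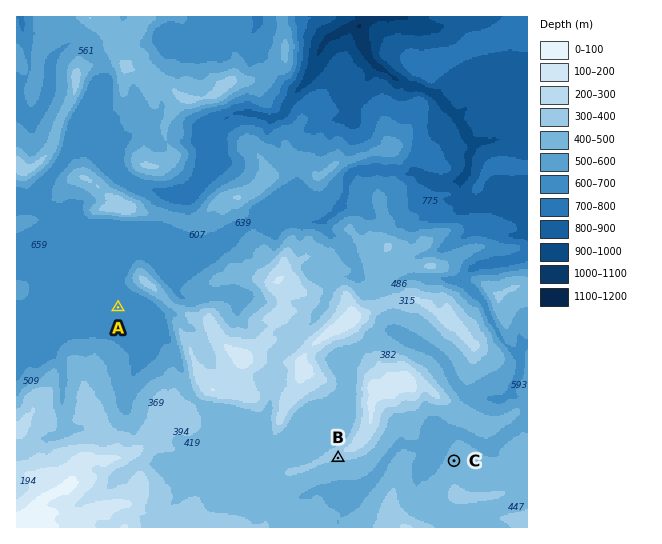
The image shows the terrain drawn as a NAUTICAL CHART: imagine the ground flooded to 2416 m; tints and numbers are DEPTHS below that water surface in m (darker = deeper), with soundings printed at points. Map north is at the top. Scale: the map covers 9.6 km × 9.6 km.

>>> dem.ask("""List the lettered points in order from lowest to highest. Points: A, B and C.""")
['A', 'C', 'B']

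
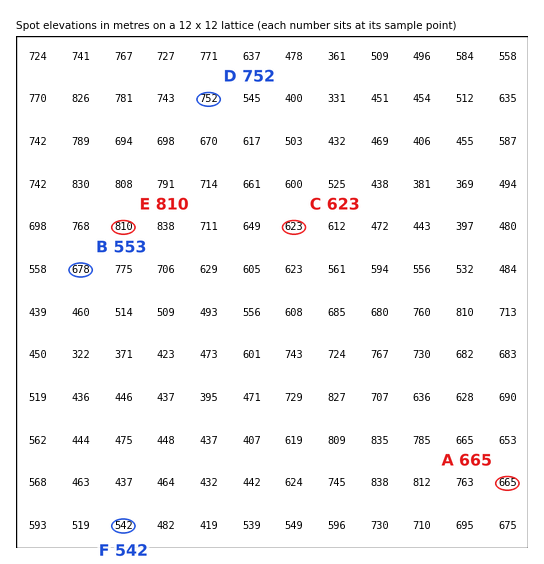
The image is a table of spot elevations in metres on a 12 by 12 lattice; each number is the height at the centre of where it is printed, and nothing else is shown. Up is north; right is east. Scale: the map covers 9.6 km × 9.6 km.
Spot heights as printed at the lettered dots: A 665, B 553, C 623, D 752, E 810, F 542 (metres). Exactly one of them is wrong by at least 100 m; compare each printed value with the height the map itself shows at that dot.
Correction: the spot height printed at B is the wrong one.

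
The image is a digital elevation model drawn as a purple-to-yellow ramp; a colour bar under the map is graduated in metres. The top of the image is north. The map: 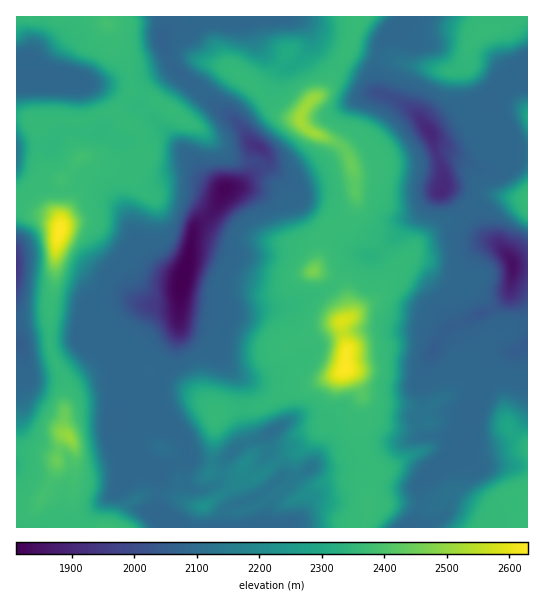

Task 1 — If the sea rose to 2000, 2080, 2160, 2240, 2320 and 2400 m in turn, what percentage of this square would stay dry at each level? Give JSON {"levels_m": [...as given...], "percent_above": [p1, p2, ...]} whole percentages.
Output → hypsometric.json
{"levels_m": [2000, 2080, 2160, 2240, 2320, 2400], "percent_above": [94, 85, 53, 44, 35, 5]}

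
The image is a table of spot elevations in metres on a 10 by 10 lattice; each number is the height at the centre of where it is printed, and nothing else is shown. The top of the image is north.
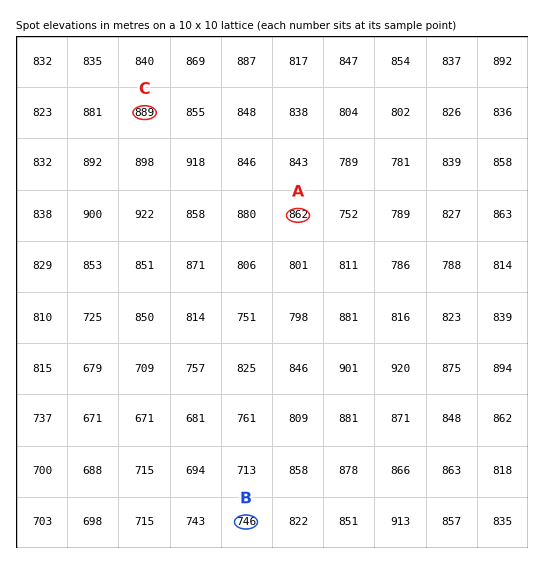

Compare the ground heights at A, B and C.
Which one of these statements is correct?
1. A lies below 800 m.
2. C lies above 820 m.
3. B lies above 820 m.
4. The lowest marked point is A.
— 2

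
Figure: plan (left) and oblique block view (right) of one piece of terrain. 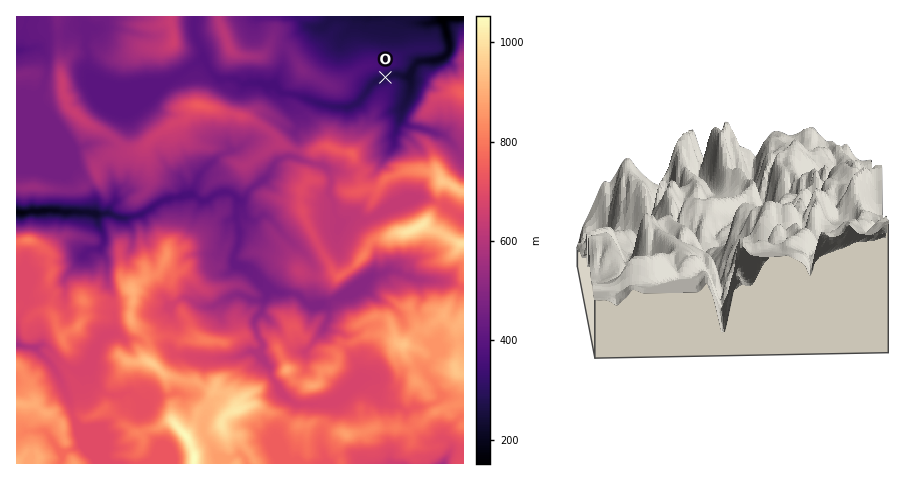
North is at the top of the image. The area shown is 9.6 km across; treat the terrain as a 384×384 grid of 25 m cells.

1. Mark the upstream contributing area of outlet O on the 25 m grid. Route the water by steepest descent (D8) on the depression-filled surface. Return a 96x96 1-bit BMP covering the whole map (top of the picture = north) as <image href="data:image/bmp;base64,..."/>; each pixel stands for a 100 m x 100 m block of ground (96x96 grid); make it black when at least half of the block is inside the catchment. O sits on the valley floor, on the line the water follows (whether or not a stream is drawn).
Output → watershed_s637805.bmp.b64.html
<image width="96" height="96" href="data:image/bmp;base64,Qk2+BAAAAAAAAD4AAAAoAAAAYAAAAGAAAAABAAEAAAAAAIAEAAATCwAAEwsAAAIAAAAAAAAA////AAAAAAAAAAAAAAAAAAAAAAAAAAAAAAAAAAAAAAAAAAAAAAAAAAAAAAAAAAAAAAAAAAAAAAAAAAAAAAAAAAAAAAAAAAAAAAAAAAAAAAAAAAAAAAAAAAAAAAAAAAAAAAAAAAAAAAAAAAAAAAAAAAAAAAAAAAAAAAAAAAAAAAAAAAAAAAAAAAAAAAAAAAAAAAAAAAAAAAAAAAAAAAAAAAAAAAAAAAAAAAAAAAAAAAAAAAAAAAAAAAAAAAAAAAAAAAAAAAAAAAAAAAAAAAAAAAAAAAAAAAAAAAAAAAAAAAAAAAAAAAAAAAAAAAAAAAAAAAAAAAAAAAAAAAAAAAAAAAAAAAAAAAAAAAAAAAAAAAAAAAAAAAAAAAAAAAAAAAAAAAAAAAAAAAAAAAAAAAAAAAAAAAAAAAAAAAAAAAAAAAAAAAAAAAAAAAAAAAAAAAAAAAAAAAAAAAAAAAAAAAAAAAAAAAAAAAAAAAAAAAAAAAAAAAAAAAAAAAAAAAAAAAAAAAAAAAAAAAAAAAAAAAAAAAAAAAAAAAAAAAAAAAAAAAAAAAAAAAAAAAAAAAAAAAAAAAAAAAAAAAAAAAAAAAAAAAAAAAAAAAAAAAAAAAAAAAAAAAAAAAAAAAAAAAAAAAAAAAAAAAAAAAAAAAAAAAAAAAAAAAAAAAAAAAAAAAAAAAAAAAAAAAAAAAAAAAAAAAAAAAAAAAAAAAAAAAAAAAAAAAAAAAAAAAAAAAAAAAAAAAAAAAAAAAAAAAAAAAAAAAAAAAAAAAAAAAAAAAAAAAAAAAAAAAAAAAAAAAAAAAAAAAAAAAAAAAAAAAAAAAAAAAAAAAAAAAAAAAAAAAAAAAAAAAAAAAAAAAAAAAAAAAAAAAAAAAAAAAAAAAAAAAAAAAAAAAAAAAAAAAAAAAAAAAAAAAAAAAAAAAAAAAAAAAAAAAAAAAAAAAAAAAAAAAAAAAAAAAAAAAAAAAAAAAAAAAAAAAAAAAAAAAAAAAAAAAAAAAAAAAAAAAAAAAAAAAAAAAAAAAAAAAAAAAAAAAAAAAAAAAAAAAAAAAAAAAAAAAAAAAAAAAAAAAAAAAAAAAAAAAHAAAAAHw+AAAAAAAPwAAAAf//AAAAAAAf4AAAA///gAAAAAA/8AAAB///wAAAAAD//AAAD///wAAAAAP//gAAH///wAAAAAf//4AAf///wAAAAA///+AD////4AAAAD///+Af////4AAAAH////H/////8AAAAH//////////8AAAAH//////////8AAAAP//////////+AAAAP//////////+AAAAP////////+P+AAAAP////////4H+AAAAP////////gD+AAAAf///////+AA+AAAAf///////+AAMAAAAf///////8AAAAAAAf/////+H8AAAAAAAf/////wD4AAAAAAAf/////wDwAAAAAAAf/////gAAAAAAAAAf/////gAAAAAAAAAf/////gAAAAAAAAAf/////AAAAAAAAAAf/////AAAAAAAAAAf/////AAAAAAAAA="/>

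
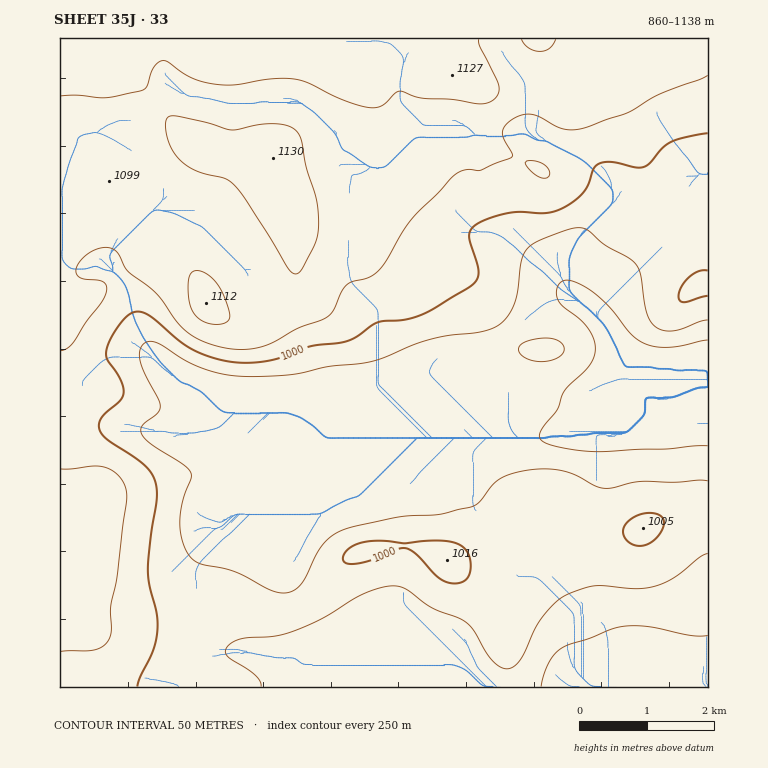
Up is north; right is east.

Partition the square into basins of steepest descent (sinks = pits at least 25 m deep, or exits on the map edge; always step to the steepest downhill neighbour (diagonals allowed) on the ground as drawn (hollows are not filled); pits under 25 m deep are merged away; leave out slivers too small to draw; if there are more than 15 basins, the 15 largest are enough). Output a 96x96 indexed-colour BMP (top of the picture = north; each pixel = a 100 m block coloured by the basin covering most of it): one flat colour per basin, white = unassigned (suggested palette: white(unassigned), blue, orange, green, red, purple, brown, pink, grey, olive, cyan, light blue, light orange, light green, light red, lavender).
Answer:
<image width="96" height="96" href="data:image/bmp;base64,Qk12EgAAAAAAAHYAAAAoAAAAYAAAAGAAAAABAAQAAAAAAAASAAATCwAAEwsAABAAAAAAAAAA////ALR3HwAOf/8ALKAsACgn1gC9Z5QAS1aMAMJ34wB/f38AIr28AM++FwDox64AeLv/AIrfmACWmP8A1bDFABERERERERERERERIiIiIiIiIiIiIiIiIiIiIiIiIiIiIiIiIiIiIiIiIiIiIiIiIhERERERERERERIiIiIiIiIiIiIiIiIiIiIiIiIiIiIiIiIiIiIiIiIiIiIiIiIiIhEREREREREREiIiIiIiIiIiIiIiIiIiIiIiIiIiIiIiIiIiIiIiIiIiIiIiIiIiIhERERERERERIiIiIiIiIiIiIiIiIiIiIiIiIiIiIiIiIiIiIiIiIiIiIiIiIiIiIhEREREREREiIiIiIiIiIiIiIiIiIiIiIiIiIiIiIiIiIiIiIiIiIiIiIiIiIiIiIhERERERESIiIiIiIiIiIiIiIiIiIiIiIiIiIiIiIiIiIiIiIiIiIiIiIiIiIiIiIhERERESIiIiIiIiIiIiIiIiIiIiIiIiIiIiIiIiIiIiIiIiIiIiIiIiIiIiIiIiIhERERIiIiIiIiIiIiIiIiIiIiIiIiIiIiIiIiIiIiIiIiIiIiIiIiIiIiIiIiIiIhEREiIiIiIiIiIiIiIiIiIiIiIiIiIiIiIiIiIiIiIiIiIiIiIiIiIiIiIiIiIiIhERERERERERERIiIiIiIiIiIiIiIiIiIiIiIiIiIiIiIiIiIiIiIiIiIiIiIiIiIhERERERERERERERIiIiIiIiIiIiIiIiIiIiIiIiIiIiIiIiIiIiIiIiIiIiIiIiIhERERERERERERERESIiIRERIiIiIiIiIiIiIiIiIiIiIiIiIiIiIiIiIiIiIiIiIhERERERERERERERERERERERERIiIiIiIiIiIiIiIiIiIiIiIiIiIiIiIiIiIiIiIhEREREREREREREREREREREREREiIiIiIiIiIiIiIiIiIiIiIiIiIiIiIiIiIiIiIhERERERERERERERERERERERERESIiIiIiIiIiIiIiIiIiIiIiIiIiIiIiIiIiIiIhERERERERERERERERERERERERESIiIiIiIiIiIiIiIiIiIiIiIiIiIiIiIiIiIiIhERERERERERERERERERERERERERIiIiIiIiIiIiIiIiIiIiIiIiIiIiIiIiIiIiIhEREREREREREREREREREREREREREiIiIiIiIiIiIiIiIiIiIiIiIiIiIiIiIiIiIhERERERERERERERERERERERERERESIiIiIiIiIiIiIiIiIiIiIiIiIiIiIiIiIiIhEREREREREREREREREREREREREREREiIiIiIiIRESIiIiIiIiIiIiIiIiIiIiIiIhEREREREREREREREREREREREREREREREiIiIRERERESIiIiIiIiIiIiIiIiIiIiIhEREREREREREREREREREREREREREREREREREREREREREiIiIiIiIiIiIiIiIiIiIhERERERERERERERERERERERERERERERERERERERERERERIiIiIiIiIiIiIiIiIiIhEREREREREREREREREREREREREREREREREREREREREREREiIiIiIiIhEREiIiIiIhERERERERERERERERERERERERERERERERERERERERERERERIiIiEREREREREiIiIhEREREREREREREREREREREREREREREREREREREREREREREREREREREREREREREiIhEREREREREREREREREREREREREREREREREREREREREREREREREREREREREREREREREREREREREREREREREREREREREREREREREREREREREREREREREREREREREREREREREREREREREREREREREREREREREREREREREREREREREREREREREREREREREREREREREREREREREREREREREREREREREREREREREREREREREREREREREREREREREREREREREREREREREREREREREREREREREREREREREREREREREREREREREREREREREREREREREREREREREREREREREREREREREREREREREREREREREREREREREREREREREREREREREREREREREREREREREREREREREREREREREREREREREREREREREREREREREREREREREREREREREREREREREREREREREREREREREREREREREREREREREREREREREREREREREREREREREREREREREREREREREREREREREREREREREREREREREREREREREREREREREREREREREREREREREREREREREREREREREREREREREREREREREREREREREREREREREREREREREREREREREREREREREREREREREREREREREREREREREREREREREREREREREREREREREREREREREREREREREREREREREREREREREREREREREREREREREREREREREREREREREREREREREREREREREREREREREREREREREREREREREREREREREREREREREREREREREREREREREREREREREREREREREREREREREREREREREREREREREREREREREREREREREREREREREREREREREREREREREREREREREREREREREREREREREREREREREREREREREREREREREREREREREREREREREREREREREREREREREREREREREREREREREREREREREREREREREREREREREREREREREREREREREREREREREREREREREREREREREREREREREREREREREREREREREREREREREREREREREREREREREREREREREREREREREREREREREREREREREREREREREREREREREREREREREREREREREREREREREREREREREREREREREREREREREREREREREREREREREREREREREREREREREREREREREREREREREREREREREREREREREREREREREREREREREREREREREREREREREREREREREREREREREREREREREREREREREREREREREREREREREREREREREREREREREREREREREREREREREREREREREREREREREREREREREREREREREREREREREREREREREREREREREREREREREREREREREREREREREREREREREREREREREREREREREREREREREREREREREREREREREREREREREREREREREREREREREREREREREREREREREREREREREREREREREREREREREREREREREREREREREREREREREREREREREREREREREREREREREREREREREREREREREREREREREREREREREREREREREREREREREREREREREREREREREREREREREREREREREREREREREREREREREREREREREREREREREREREREREREREREREREREREREREREREREREREREREREREREREREREREREREREREREREREREREREREREREREREREREREREREREREREREREREREREREREREREREREREREREREREREREREREREREREREREREREREREREREREREREREREREREREREREREREREREREREREREREREREREREREREREREREREREREREREREREREREREREREREREREREREREREREREREREREREREREREREREREREREREREREREREREREREREREREREREREREREREREREREREREREREREREREREREREREREREREREREREREREREREREREREREREREREREREREREREREREREREREREREREREREREREREREREREREREREREREREREREREREREREREREREREREREREREREREREREREREREREREREREREREREREREREREREREREREREREREREREREREREREREREREREREREREREREREREREREREREREREREREREREREREREREREREREREREREREREREREREREREREREREREREREREREREREREREREREREREREREREREREREREREREREREREREREREREREREREREREREREREREREREREREREREREREREREREREREREREREREREREREREREREREREREREREREREREREREREREREREREREREREREREREREREREREREREREREREREREREREREREREREREREREREREREREREREREREREREREREREREREREREREREREREREREREREREREREREREREREREREREREREREREREREREREREREREREREREREREREREREREREREREREREREREREREREREREREREREREREREREREREREREREREREREREREREREREREREREREREREREREREREREREREREREREREREREREREREREREREREREREREREREREREREREREREREREREREREREREREREREREREREREREREREREREREREREREREREREREREREREREREREREREREREREREREREREREREREREREREREREREREREREREREREREREREREREREREREREREREREREREREREREREREREREREREREREREREREREREREREREREREREREREREREREREREREREREREREREREREREREREREREREREREREREREREREREREREREREREREREREREREREREREREREREREREREREREREREREREREREREREREREREREREREREREREREREREREREREREREREREREREREREREREREREREREREREREREREREREREREREREREREREREREREREREREREREREREREREREREREREREREREREREREREREREREREREREREREREREREREREREREREREREREREREREREREREREREREREREREREREREREREREREREREREREREREREREREREREREREREREREREREREREREREREREREREREREREREREREREREREREREREREREREREREREREREREREREREREREREREREREREREREREREREREREREREREREREREREREREREREREREREREREREREREREREREREREREREREREREREREREREREREREREREREREREREREREREREREREREREREREREREREREREREREREREREREREREREREREREREREREREREREREREREREREREREREREREREREREREREREREREREREREREREREREREREREREREREREREREREREREREREREREREREREREREREREREREREREREREREREREREREREREREREREREREREREREREREREREREREREREREREREREREREREREREREREREREREREREREREREREREREREREREREREREREREREREREREREREREREREREREREREREREREREREREREREREREREREREREREREREREREREREREREREREREREREREREREREREREREREREREREREREREREREREREREREREREREREREREREREREREREREREREREREREREREREREREREREREREREREREREREREREREREREREREREREREREREREREREREREREREREREREREREREREREREREREREREREREREREREREREREREREREREREREREREREREREREREREREREREREREREREREREREREREREREREREREREREREREREREREREREREREREREREREREREREREREREREREREREREREREREREREREREREREREREREREREREREREREREREREREREREREREREREREREREREREREREREREREREREREREREREREREREREREREREREREREREREREREREREREREREREREREREREREREREREREREREREREREREREREREREREREREREREREREREREREREREREREREREREREREREREREREREREREREREREREREREREREREREREREREREREREREREREREREREREREREREREREREREREQ=="/>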